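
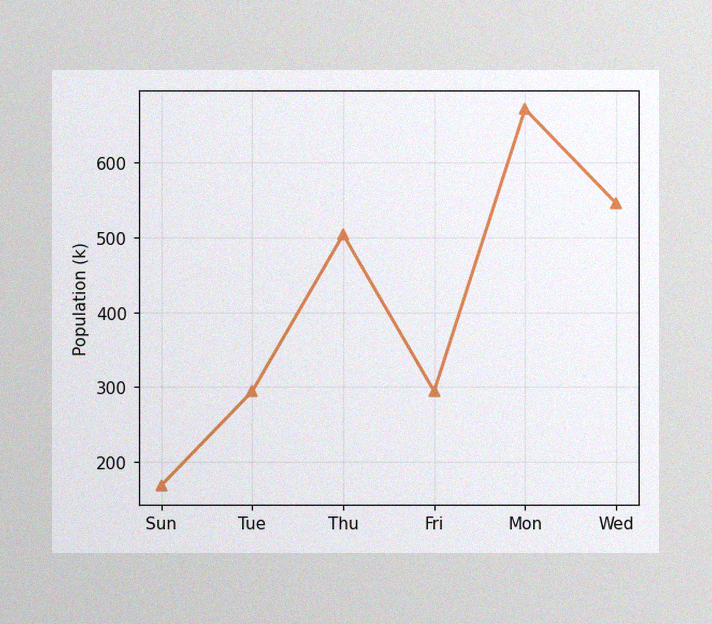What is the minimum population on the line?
168k

The image has some photo noise and uneven lighting. The lowest point is at Sun, and reading across to the y-axis gives 168k.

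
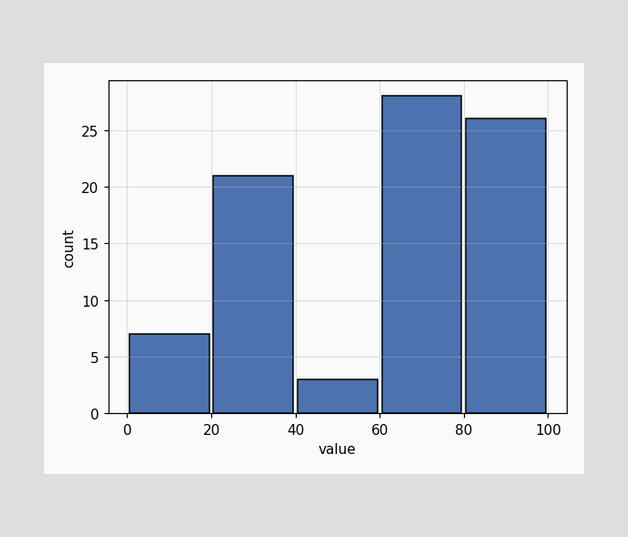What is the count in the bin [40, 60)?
3

The [40, 60) bin has height 3.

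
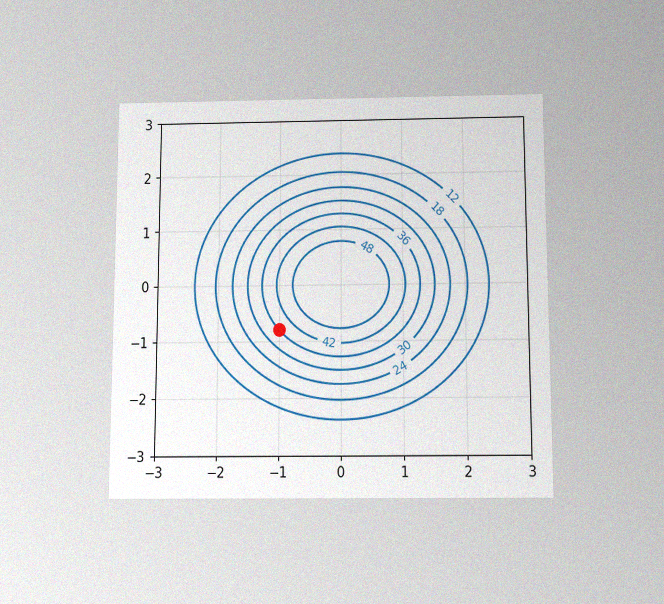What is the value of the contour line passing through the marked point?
36

The chart is viewed slightly from below, with some photo noise. The marked point sits on the contour labelled 36.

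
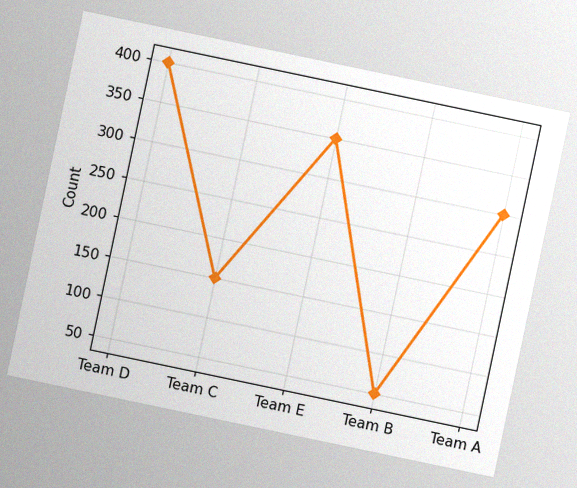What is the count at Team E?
The chart is tilted about 12° clockwise, with some photo noise. At Team E, the line is at 350.

350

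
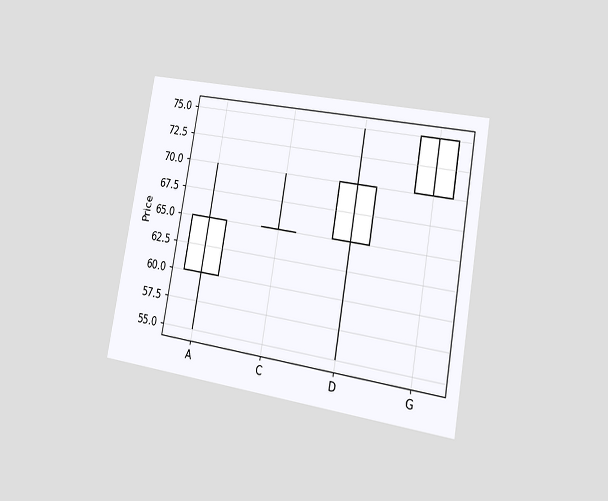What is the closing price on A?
65

The chart is tilted about 10° clockwise and viewed slightly from the right. The A candle closes at 65.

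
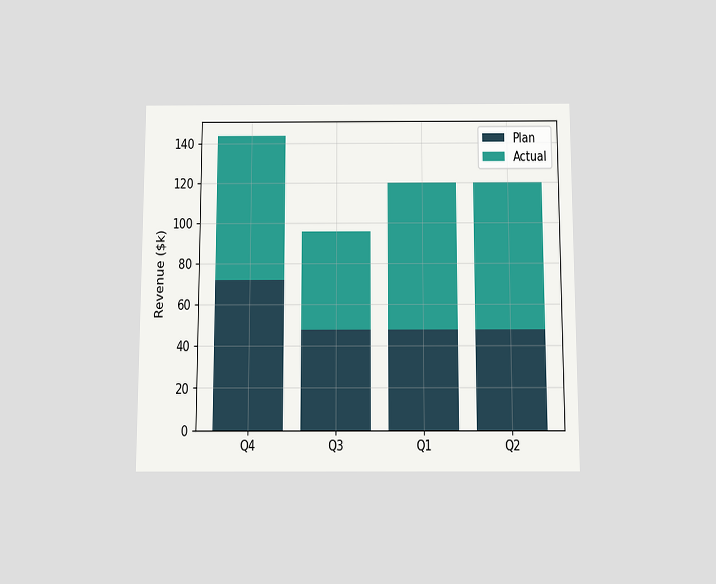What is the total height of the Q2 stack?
$120k

The chart is viewed slightly from below. The Q2 stack's top reaches $120k on the y-axis.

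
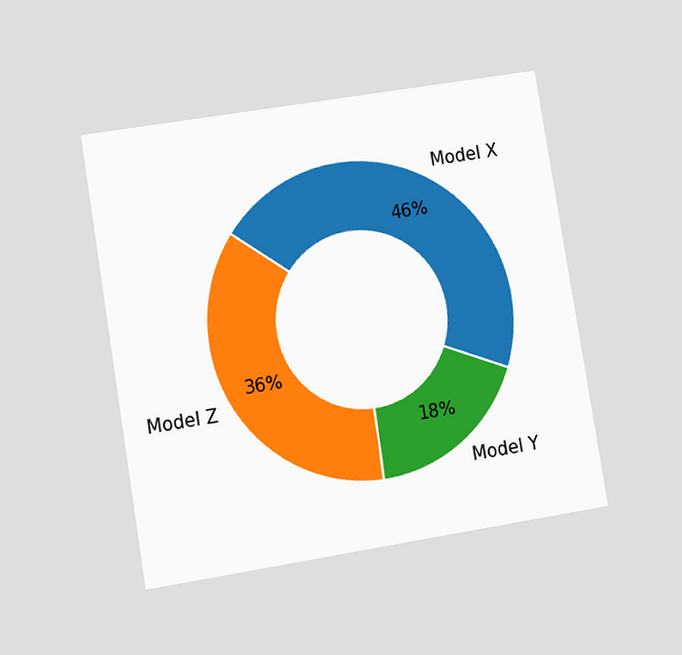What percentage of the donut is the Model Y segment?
The chart is tilted about 9° counter-clockwise and viewed at a slight angle. The Model Y segment takes up 18% of the ring.

18%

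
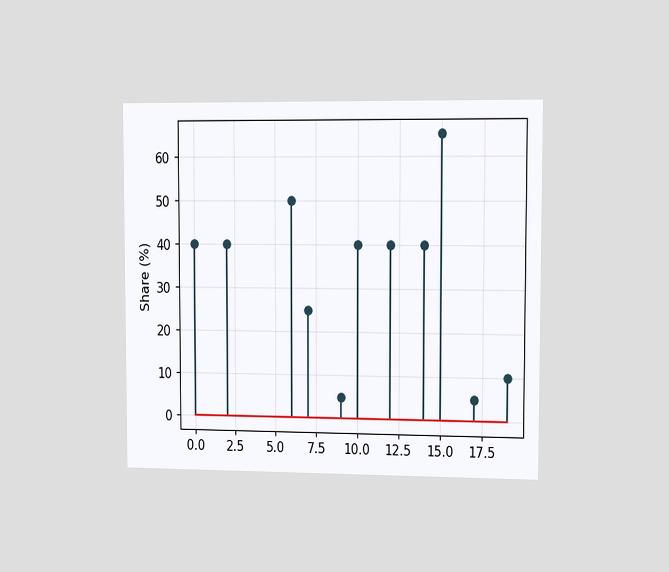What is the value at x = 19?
The chart is viewed slightly from the right. The stem at x=19 reaches 10%.

10%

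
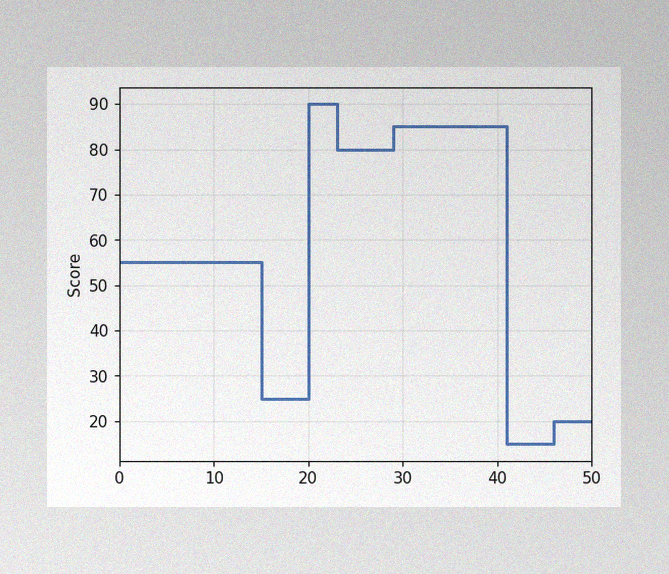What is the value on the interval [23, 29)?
80

The image has some photo noise and uneven lighting. On [23, 29) the step sits at 80.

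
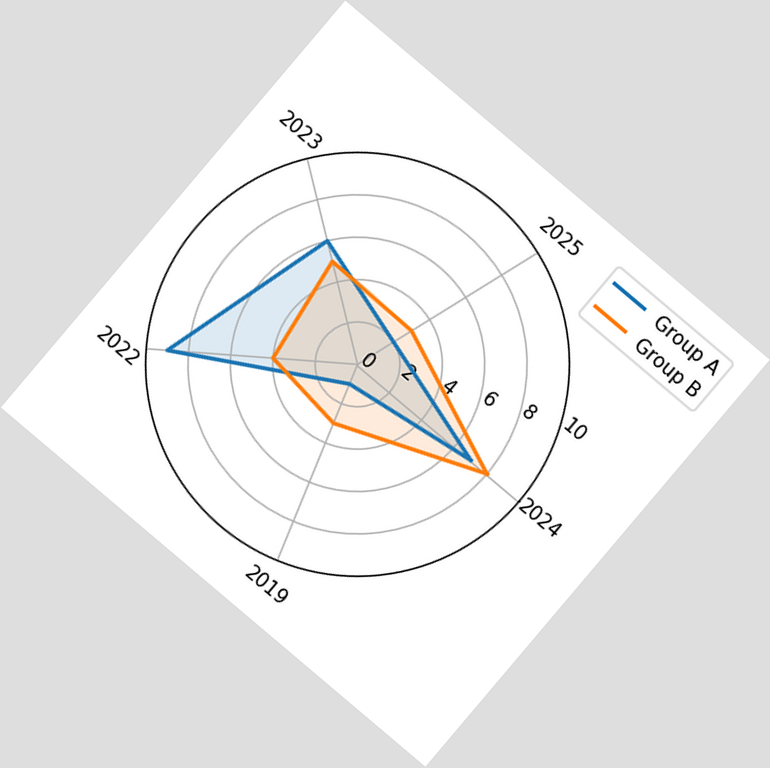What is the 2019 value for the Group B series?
3

The chart is tilted about 40° clockwise. On the 2019 axis, Group B reaches 3.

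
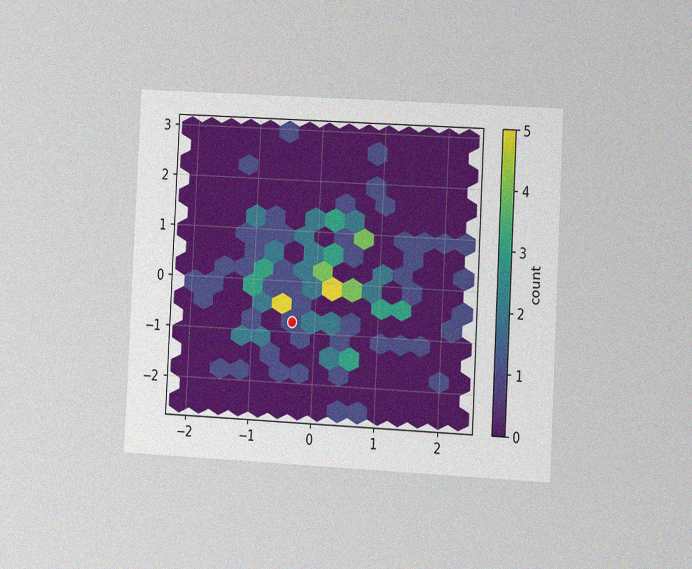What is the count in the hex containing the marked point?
The chart is tilted about 3° clockwise and viewed slightly from the right, with some photo noise. The marked hex reads 1 on the colorbar.

1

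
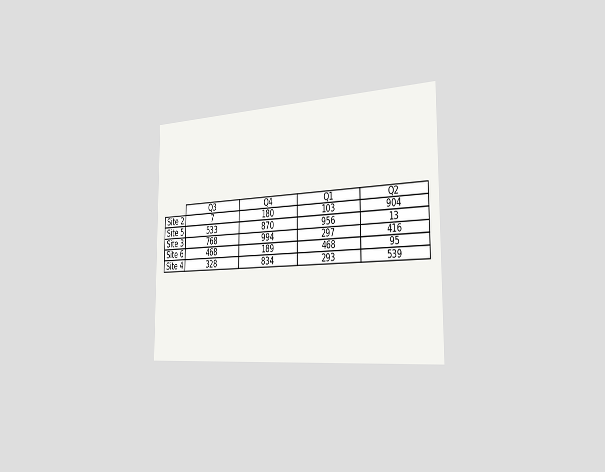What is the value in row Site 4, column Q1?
293

The chart is viewed slightly from the right. The (Site 4, Q1) cell reads 293.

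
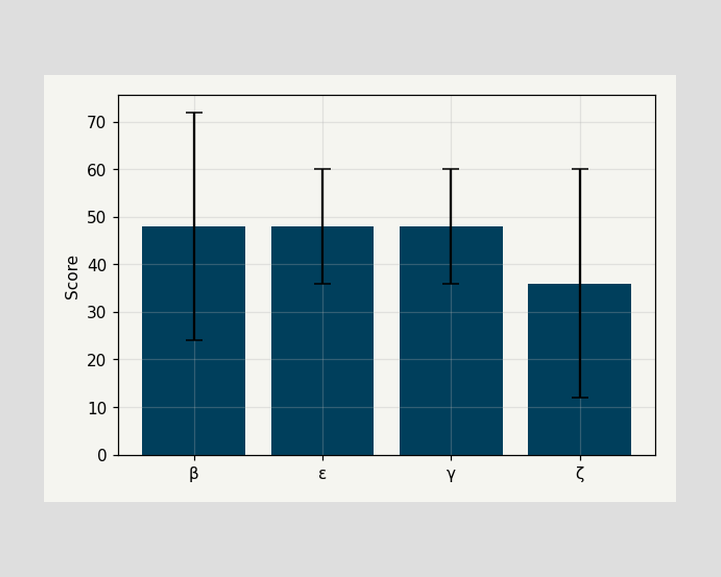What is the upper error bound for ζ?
60

The ζ bar's upper whisker reaches 60.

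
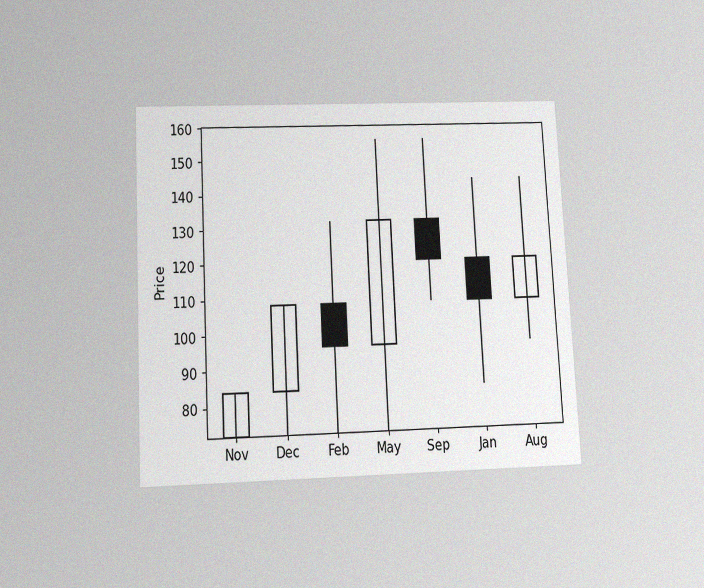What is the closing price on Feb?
The chart is tilted about 3° counter-clockwise and viewed slightly from below, with some photo noise. The Feb candle closes at 96.

96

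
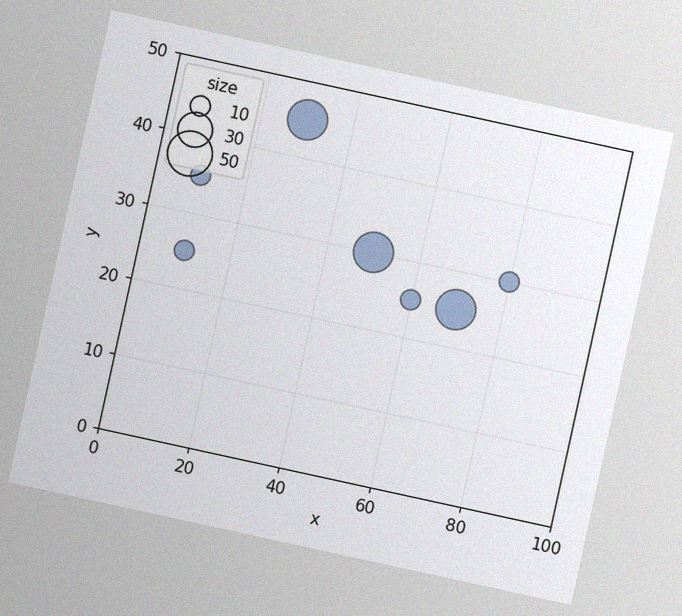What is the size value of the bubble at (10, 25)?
10

The chart is tilted about 12° clockwise, with some photo noise. Matching the bubble at (10, 25) against the size legend gives 10.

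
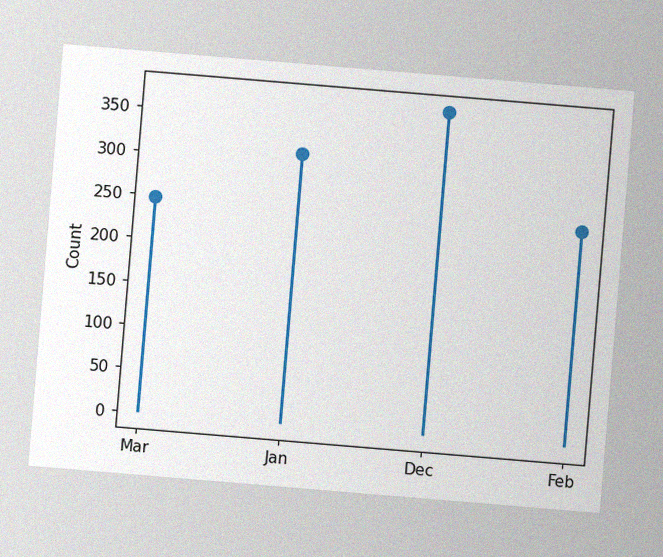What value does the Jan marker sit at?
The chart is tilted about 5° clockwise, with some photo noise. The Jan marker sits at 310.

310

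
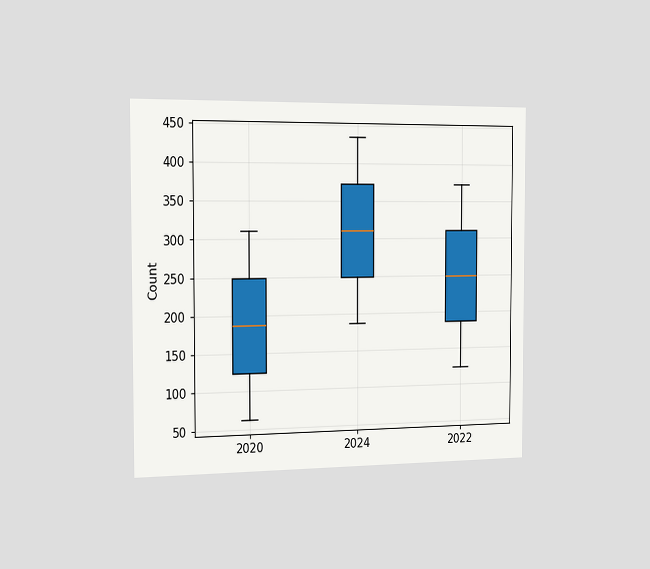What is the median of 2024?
310

The chart is viewed slightly from the left. The median line in the 2024 box sits at 310.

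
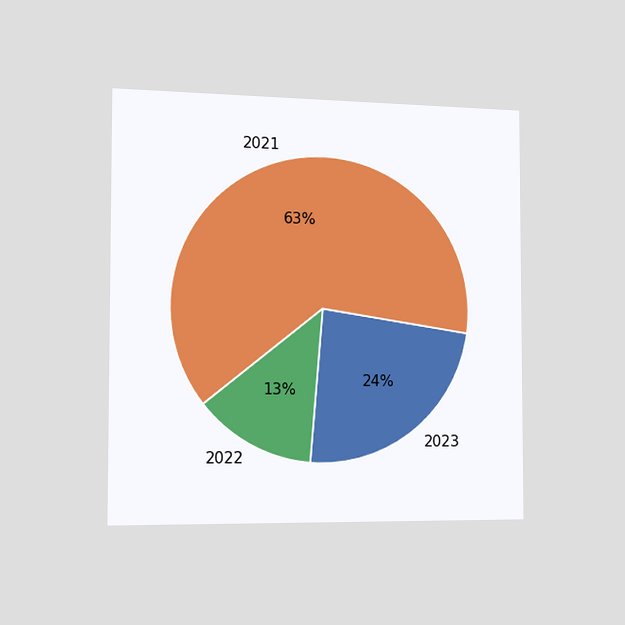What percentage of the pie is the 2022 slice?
13%

The chart is viewed slightly from the left. The 2022 slice takes up 13% of the pie.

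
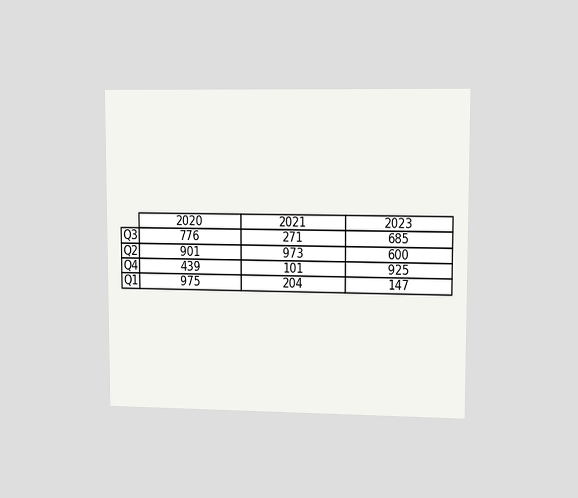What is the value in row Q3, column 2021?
The chart is viewed at a slight angle. The (Q3, 2021) cell reads 271.

271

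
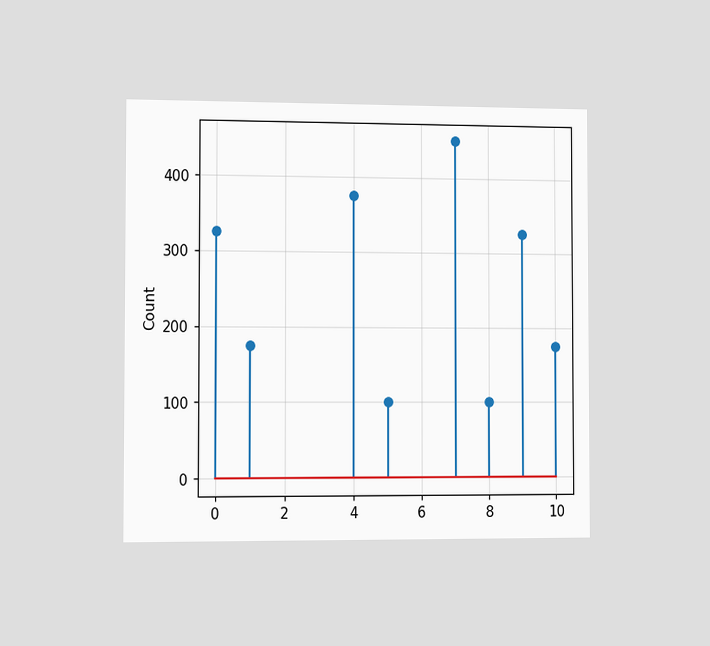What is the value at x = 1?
175

The chart is viewed slightly from the left. The stem at x=1 reaches 175.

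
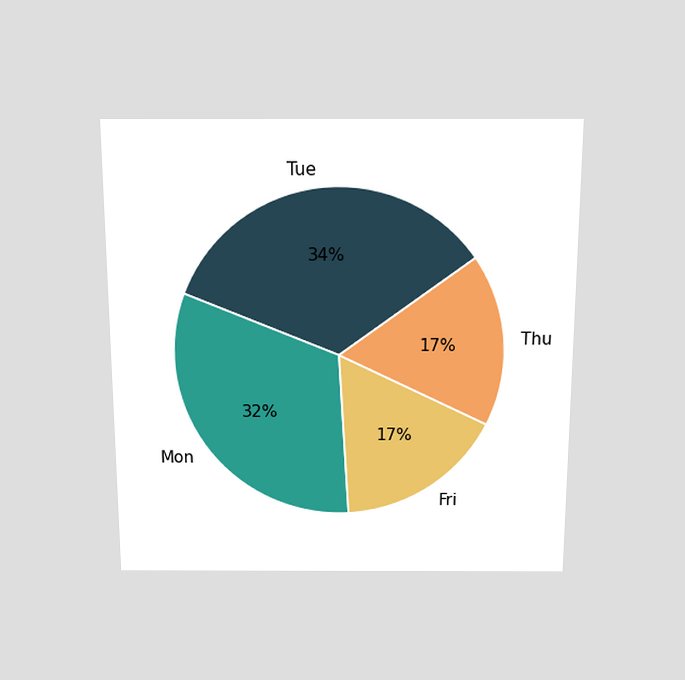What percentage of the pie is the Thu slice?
The chart is viewed slightly from above. The Thu slice takes up 17% of the pie.

17%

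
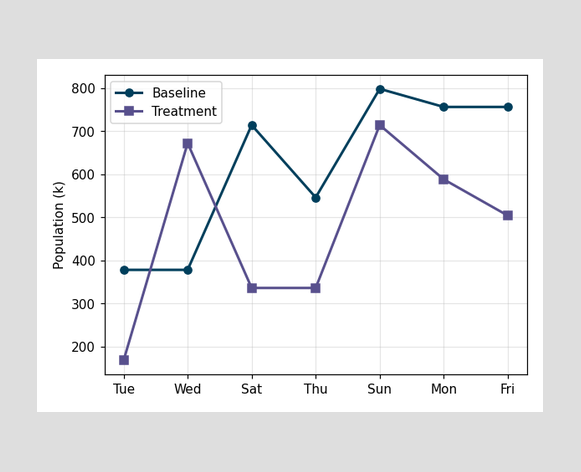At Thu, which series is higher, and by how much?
Baseline, by 210k

At Thu, Baseline sits above the other line by 210k.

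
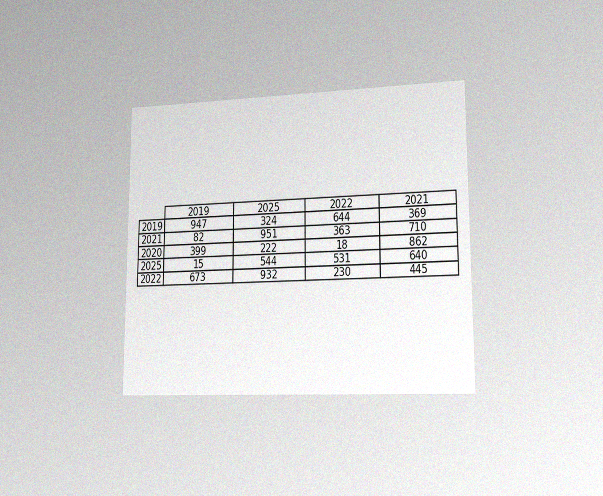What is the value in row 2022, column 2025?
The chart is viewed slightly from the right, with some photo noise. The (2022, 2025) cell reads 932.

932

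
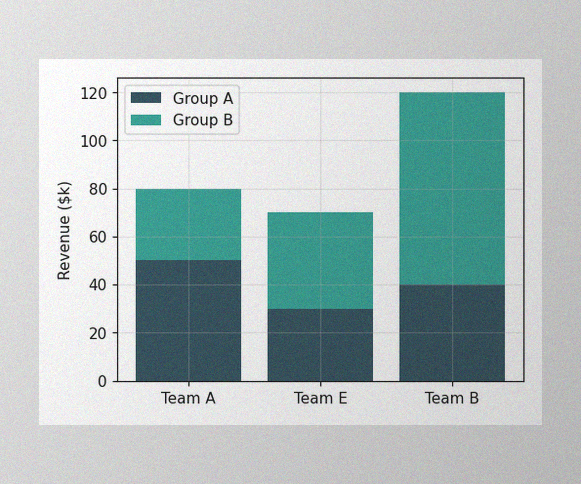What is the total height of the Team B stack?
The image has some photo noise and uneven lighting. The Team B stack's top reaches $120k on the y-axis.

$120k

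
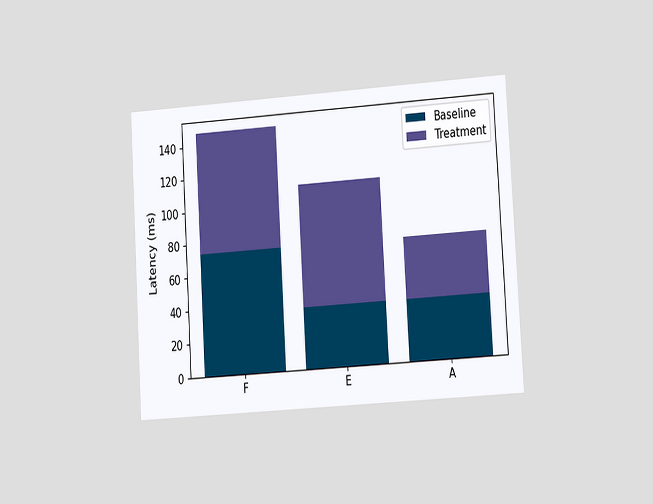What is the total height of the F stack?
148ms

The chart is tilted about 3° counter-clockwise and viewed slightly from the right. The F stack's top reaches 148ms on the y-axis.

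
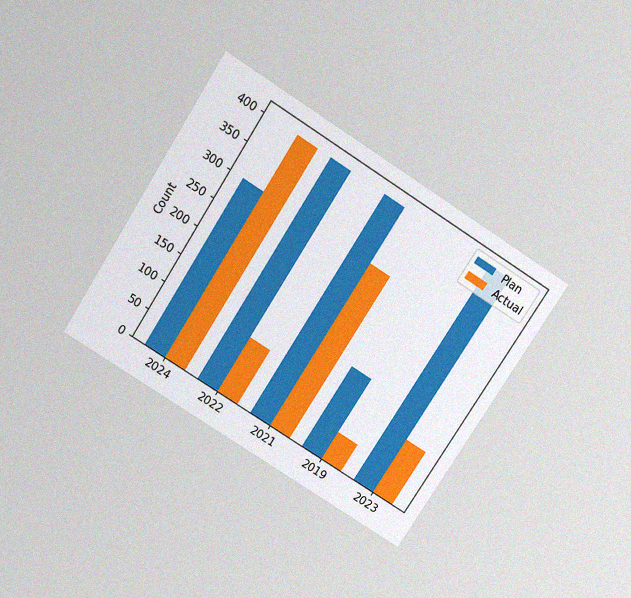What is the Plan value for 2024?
300

The chart is tilted about 33° clockwise and viewed slightly from above, with some photo noise. The Plan bar at 2024 reaches 300 on the y-axis.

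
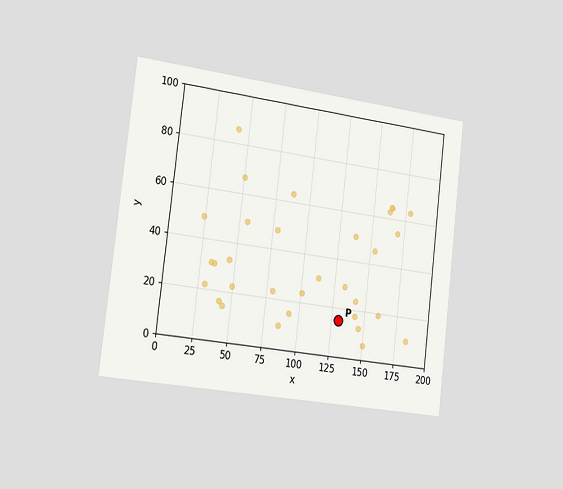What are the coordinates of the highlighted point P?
The chart is tilted about 7° clockwise and viewed slightly from the left. Following the gridlines from P to each axis, P sits at (130, 15).

(130, 15)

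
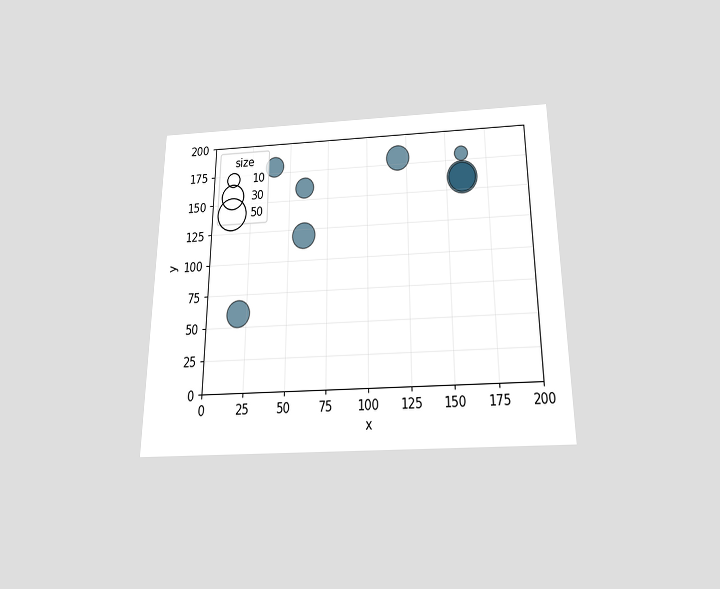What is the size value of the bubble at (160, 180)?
10

The chart is viewed slightly from below. Matching the bubble at (160, 180) against the size legend gives 10.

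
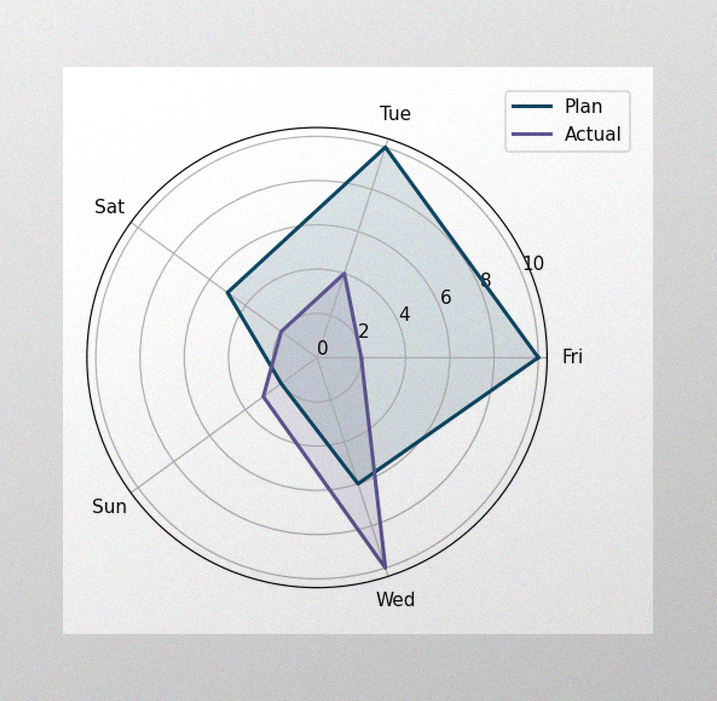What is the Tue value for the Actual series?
The image has some photo noise and uneven lighting. On the Tue axis, Actual reaches 4.

4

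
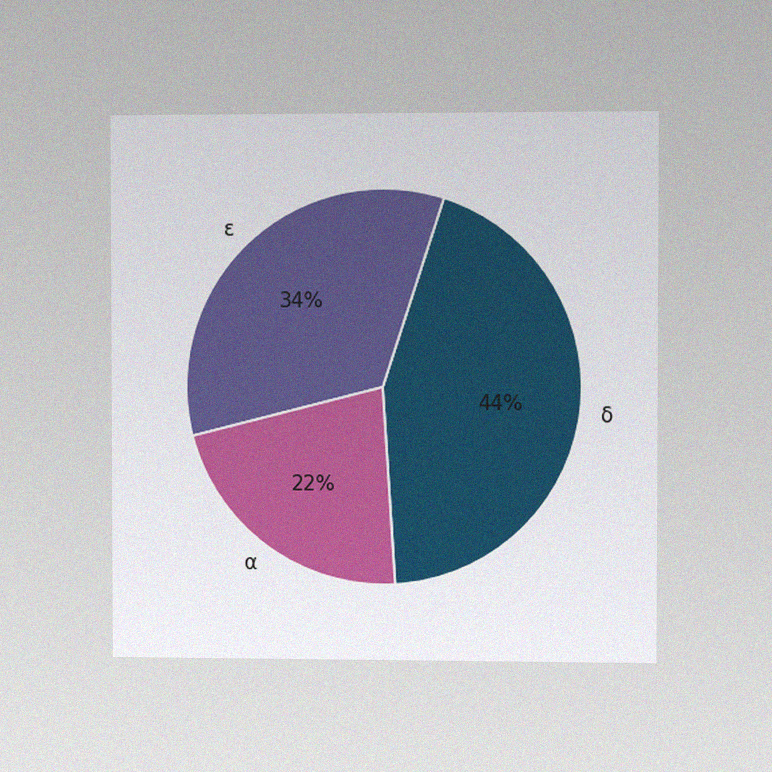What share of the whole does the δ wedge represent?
The chart is viewed at a slight angle, with some photo noise. The δ slice takes up 44% of the pie.

44%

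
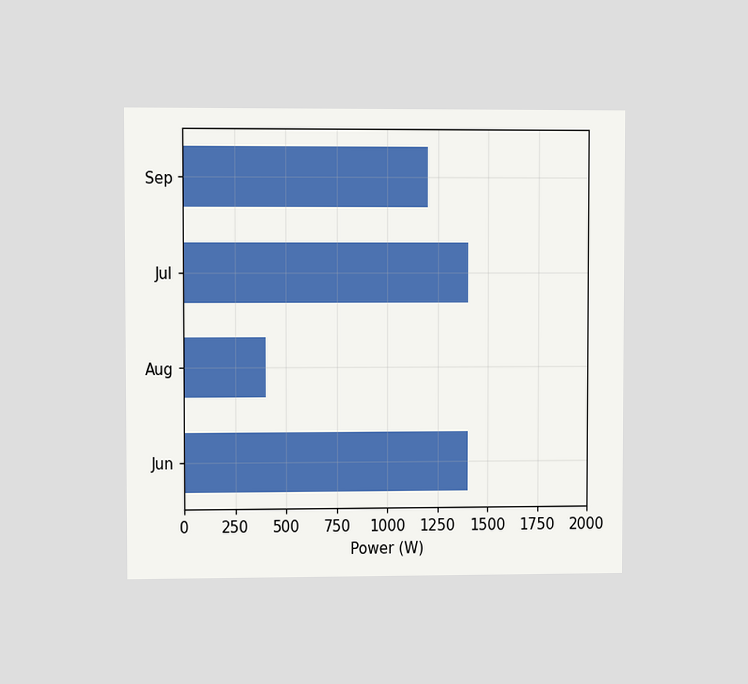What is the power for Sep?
The chart is viewed at a slight angle. Reading along the chart's x-axis, the Sep bar reaches 1200W.

1200W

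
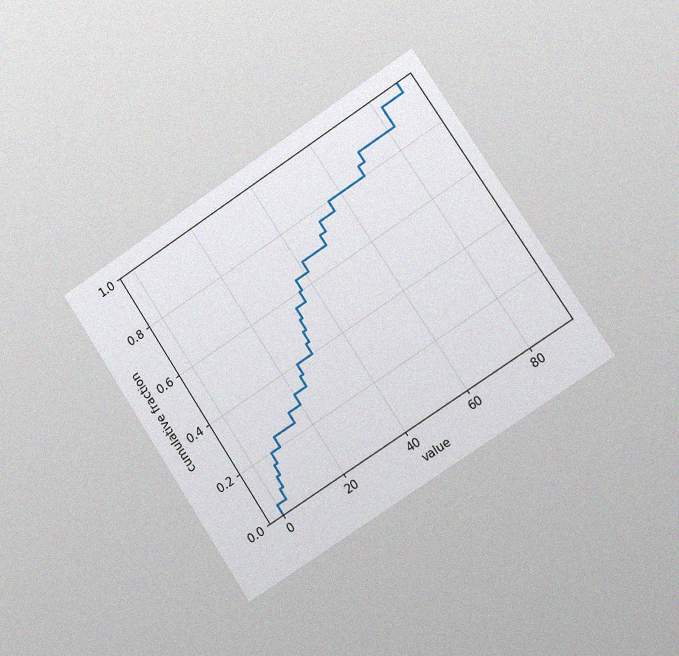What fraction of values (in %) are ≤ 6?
The chart is tilted about 33° counter-clockwise and viewed slightly from the right, with some photo noise. At x=6 the ECDF step is at 20%.

20%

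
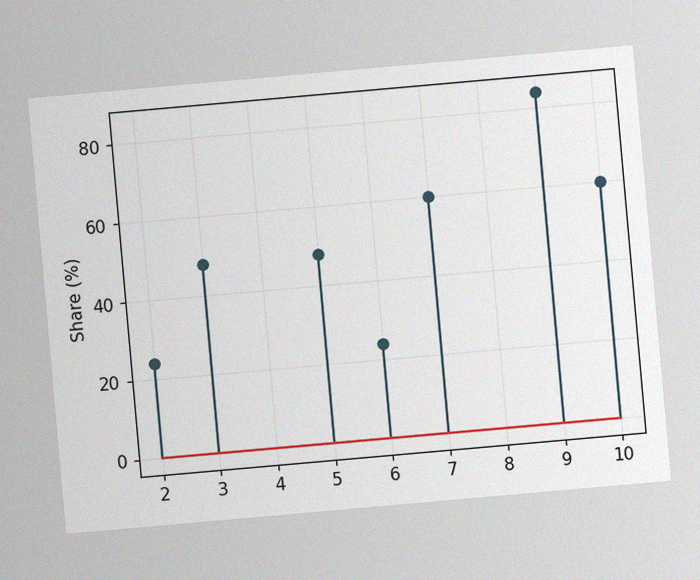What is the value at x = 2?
24%

The chart is tilted about 5° counter-clockwise, with some photo noise. The stem at x=2 reaches 24%.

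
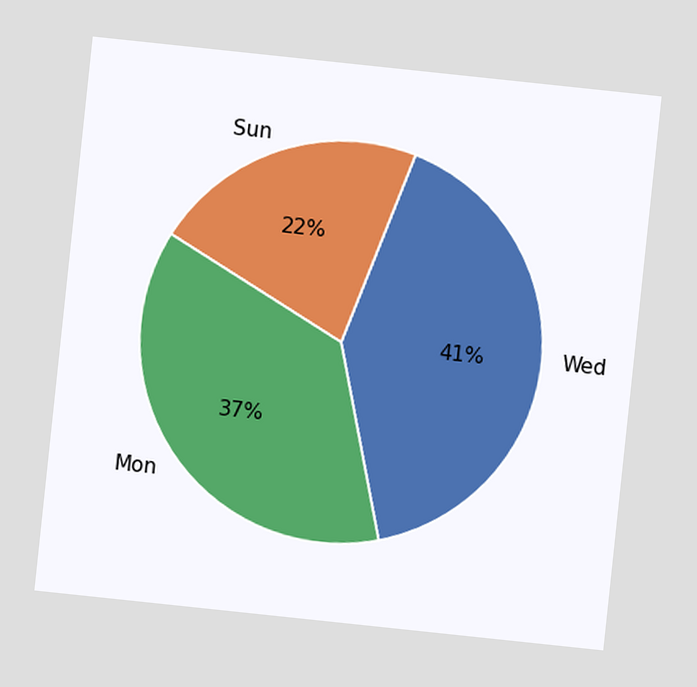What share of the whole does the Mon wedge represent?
37%

The chart is tilted about 6° clockwise. The Mon slice takes up 37% of the pie.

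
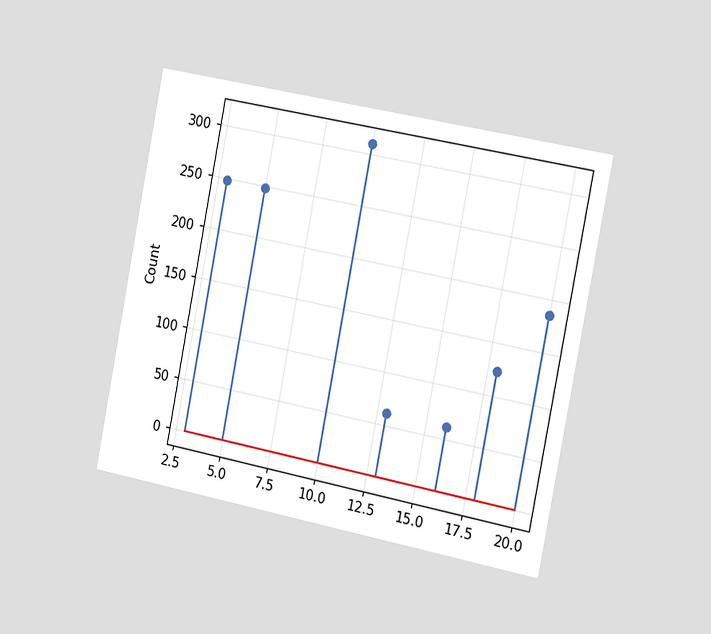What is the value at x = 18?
124

The chart is tilted about 11° clockwise and viewed slightly from the right. The stem at x=18 reaches 124.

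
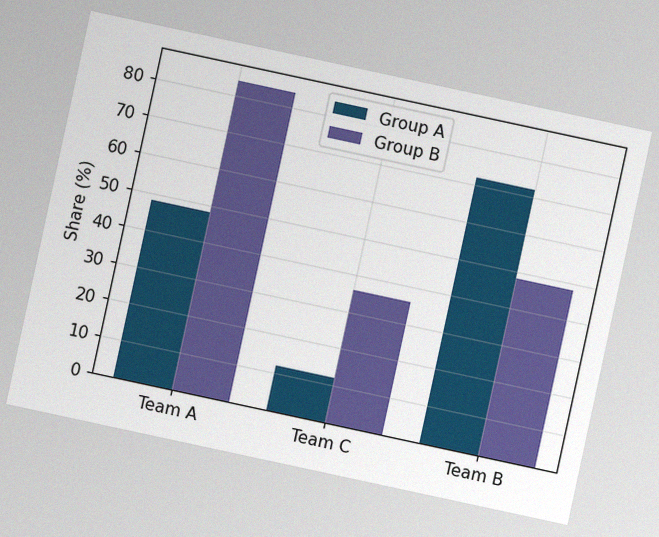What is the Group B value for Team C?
36%

The chart is tilted about 12° clockwise, with some photo noise. The Group B bar at Team C reaches 36% on the y-axis.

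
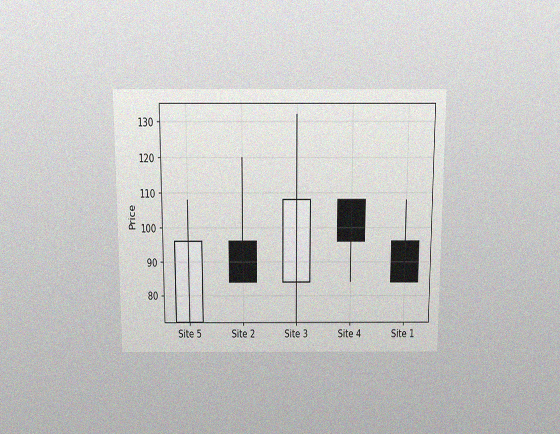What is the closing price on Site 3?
108

The chart is viewed slightly from above, with some photo noise. The Site 3 candle closes at 108.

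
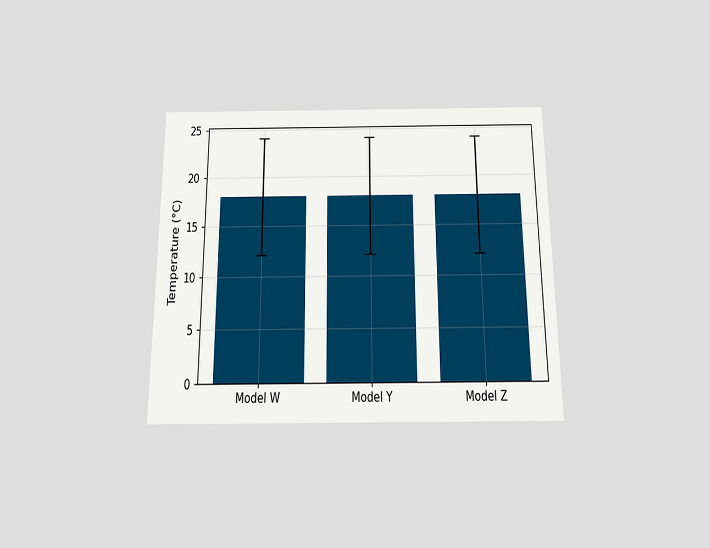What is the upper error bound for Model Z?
24°C

The chart is viewed slightly from below. The Model Z bar's upper whisker reaches 24°C.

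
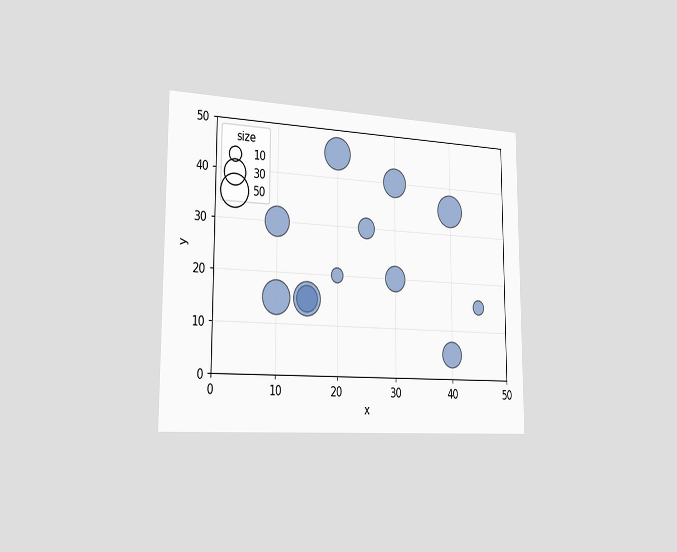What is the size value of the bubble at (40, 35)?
50

The chart is viewed slightly from the left. Matching the bubble at (40, 35) against the size legend gives 50.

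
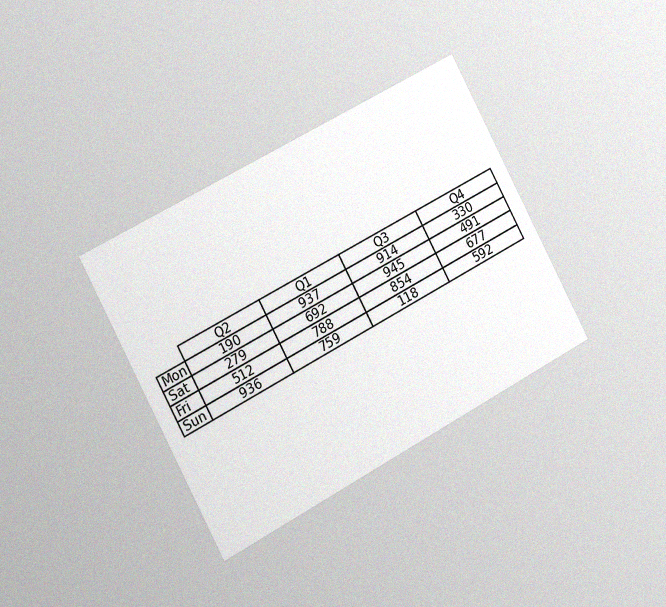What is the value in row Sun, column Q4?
The chart is tilted about 28° counter-clockwise and viewed at a slight angle, with some photo noise. The (Sun, Q4) cell reads 592.

592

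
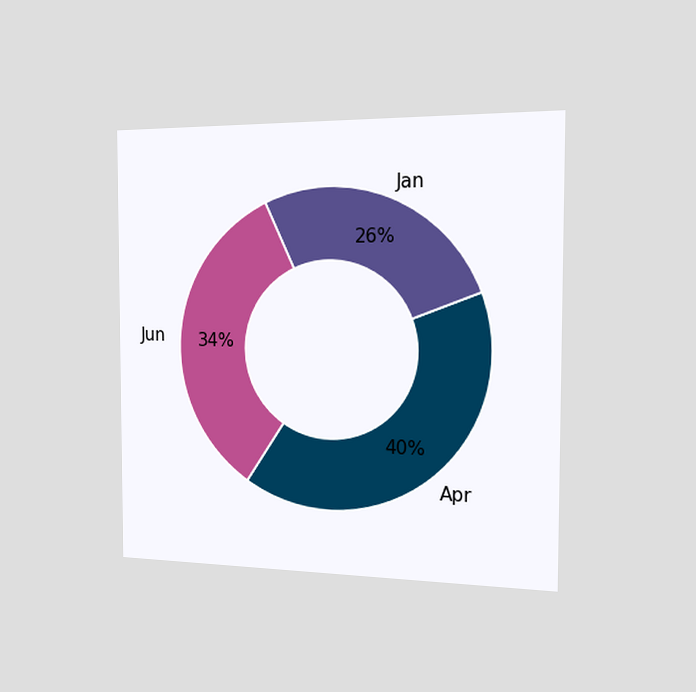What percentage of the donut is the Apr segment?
40%

The chart is viewed slightly from the right. The Apr segment takes up 40% of the ring.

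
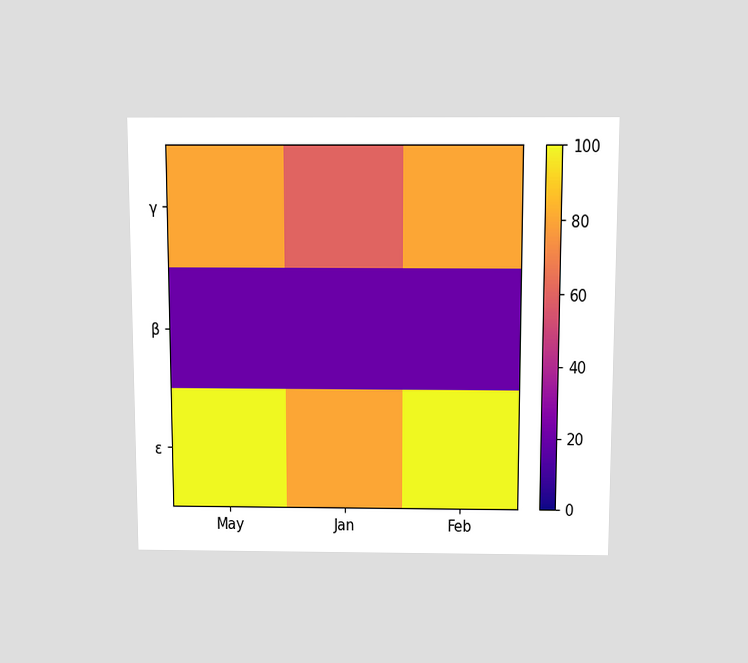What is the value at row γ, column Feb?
80

The chart is viewed slightly from above. Matching cell (γ, Feb) against the colorbar gives 80.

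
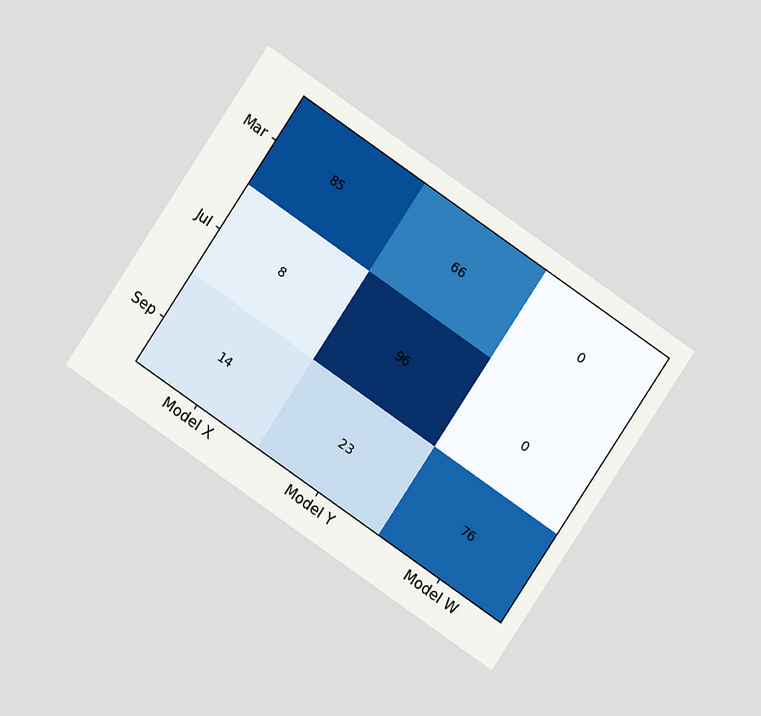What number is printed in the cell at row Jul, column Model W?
0

The chart is tilted about 34° clockwise and viewed at a slight angle. The (Jul, Model W) cell reads 0.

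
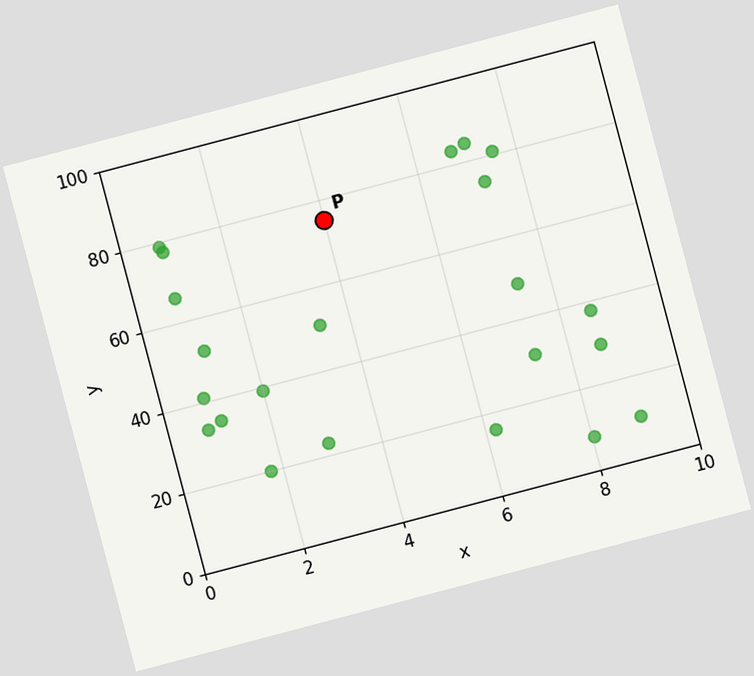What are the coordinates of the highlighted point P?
The chart is tilted about 15° counter-clockwise. Following the gridlines from P to each axis, P sits at (4, 75).

(4, 75)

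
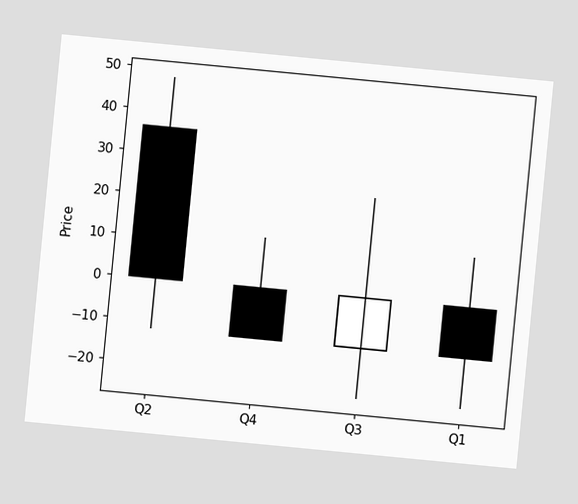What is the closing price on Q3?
The chart is tilted about 5° clockwise. The Q3 candle closes at 0.

0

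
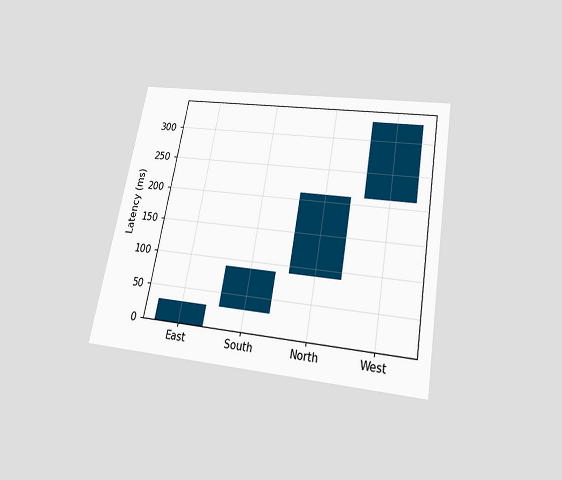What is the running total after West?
330ms

The chart is tilted about 10° clockwise and viewed slightly from below. After West the running total reaches 330ms.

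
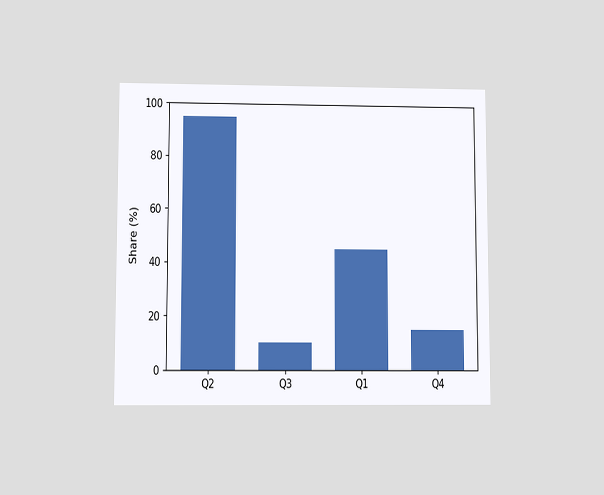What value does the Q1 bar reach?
45%

The chart is viewed slightly from below. Reading along the chart's y-axis, the Q1 bar reaches 45%.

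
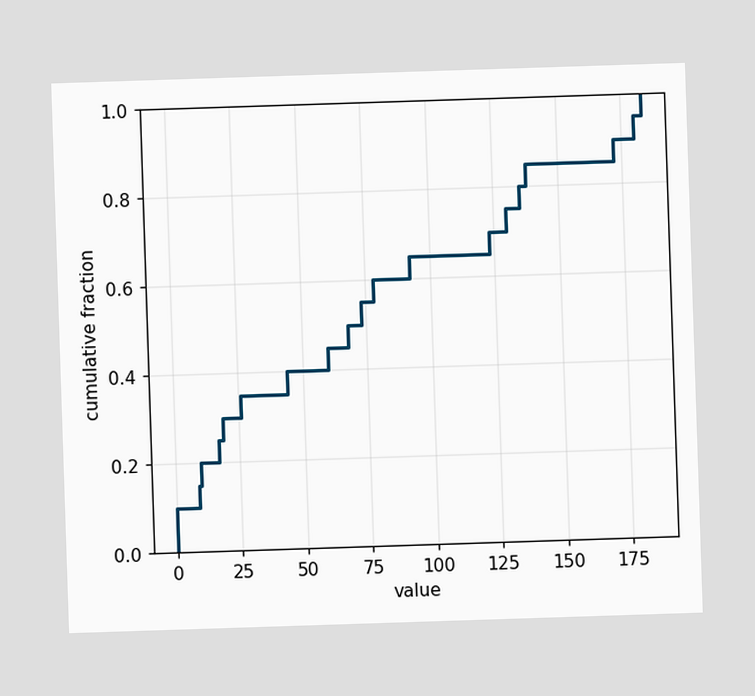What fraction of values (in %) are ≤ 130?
At x=130 the ECDF step is at 75%.

75%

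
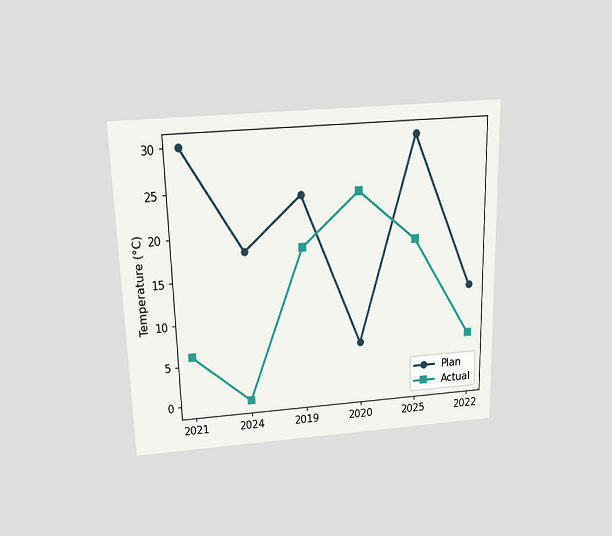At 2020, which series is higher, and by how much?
Actual, by 18°C

The chart is viewed slightly from above. At 2020, Actual sits above the other line by 18°C.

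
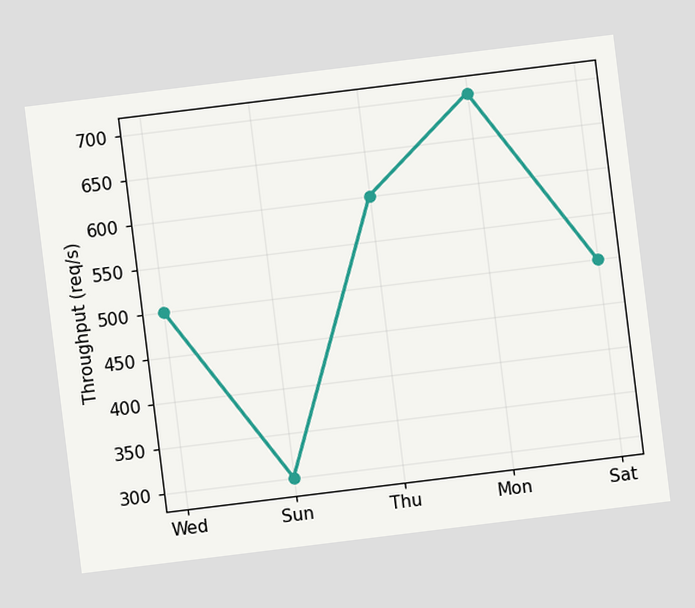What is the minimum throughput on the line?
The chart is tilted about 7° counter-clockwise. The lowest point is at Sun, and reading across to the y-axis gives 300req/s.

300req/s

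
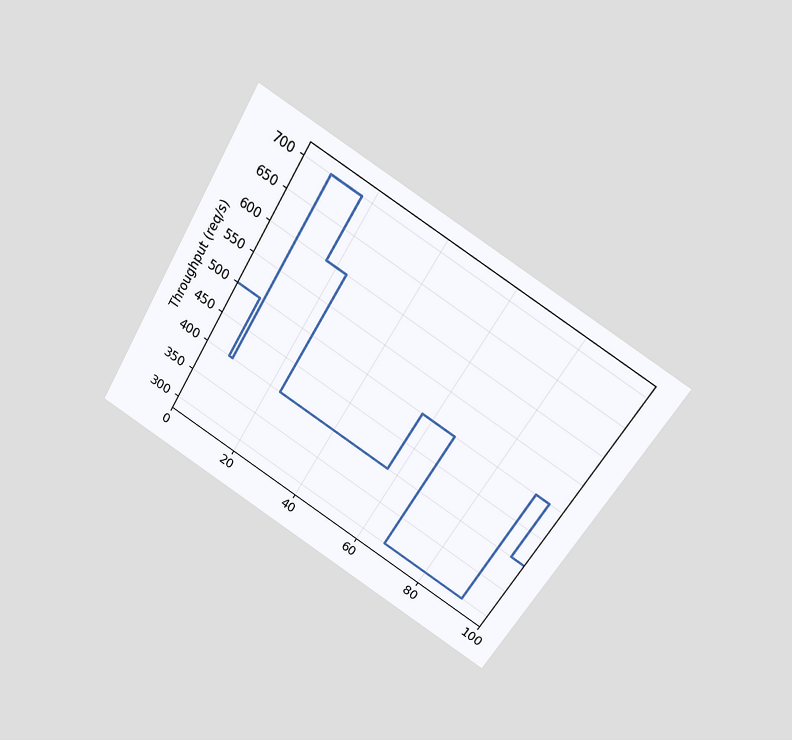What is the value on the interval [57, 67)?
The chart is tilted about 31° clockwise and viewed slightly from above. On [57, 67) the step sits at 500req/s.

500req/s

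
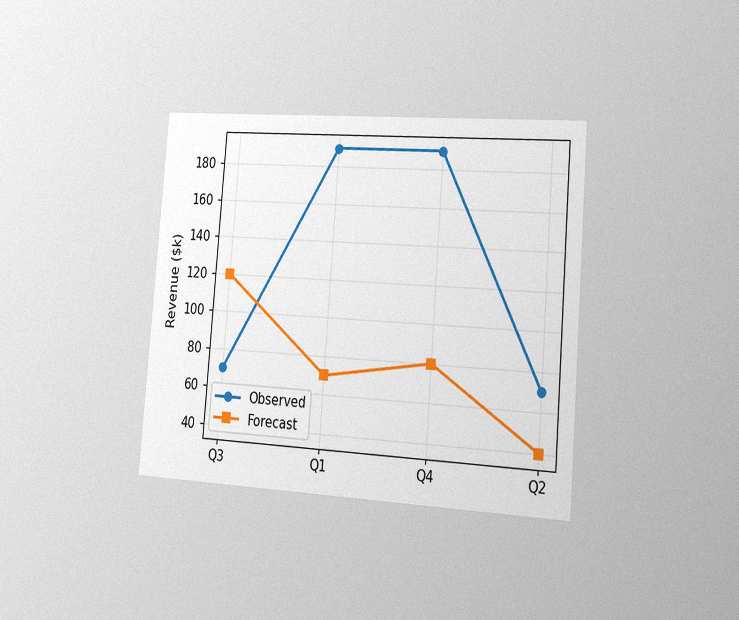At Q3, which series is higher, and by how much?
Forecast, by $50k

The chart is tilted about 5° clockwise and viewed slightly from the right, with some photo noise. At Q3, Forecast sits above the other line by $50k.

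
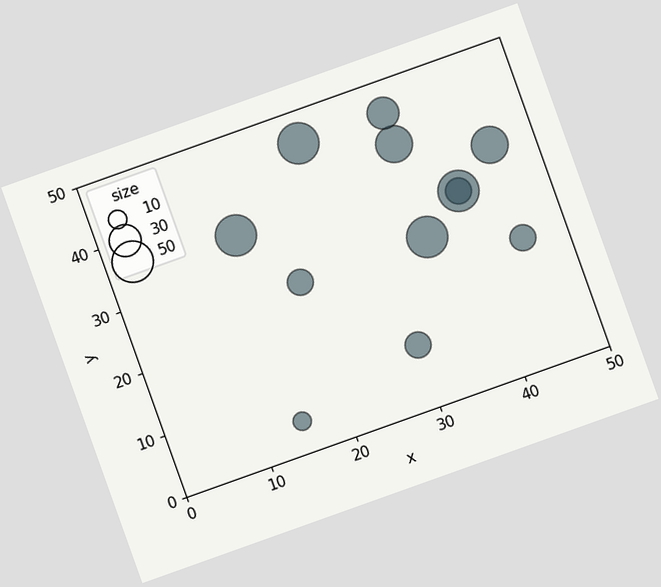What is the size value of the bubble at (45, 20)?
20

The chart is tilted about 20° counter-clockwise. Matching the bubble at (45, 20) against the size legend gives 20.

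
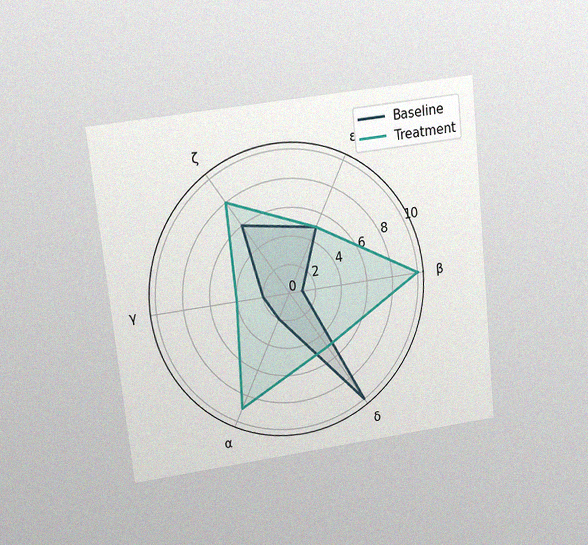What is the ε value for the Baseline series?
5

The chart is tilted about 6° counter-clockwise and viewed at a slight angle, with some photo noise. On the ε axis, Baseline reaches 5.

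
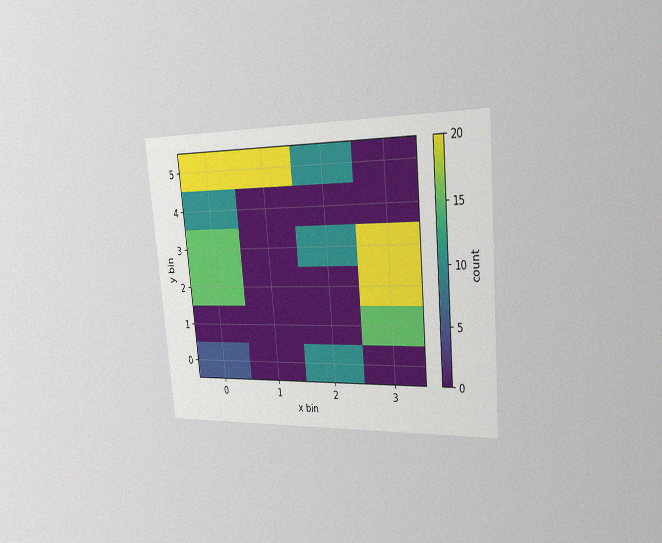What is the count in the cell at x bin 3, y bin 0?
The chart is tilted about 5° counter-clockwise and viewed slightly from the right, with some photo noise. Matching the cell (3, 0) against the colorbar gives 0.

0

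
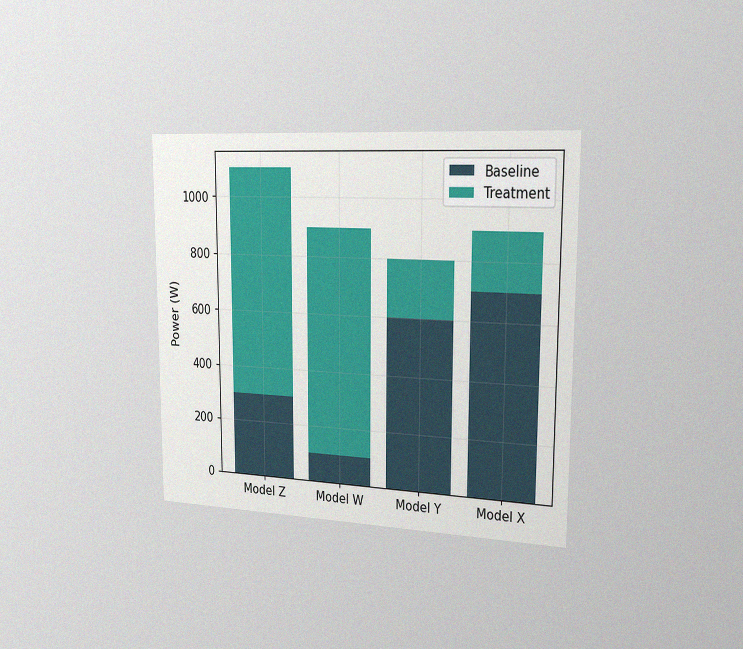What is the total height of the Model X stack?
900W

The chart is viewed slightly from the right, with some photo noise. The Model X stack's top reaches 900W on the y-axis.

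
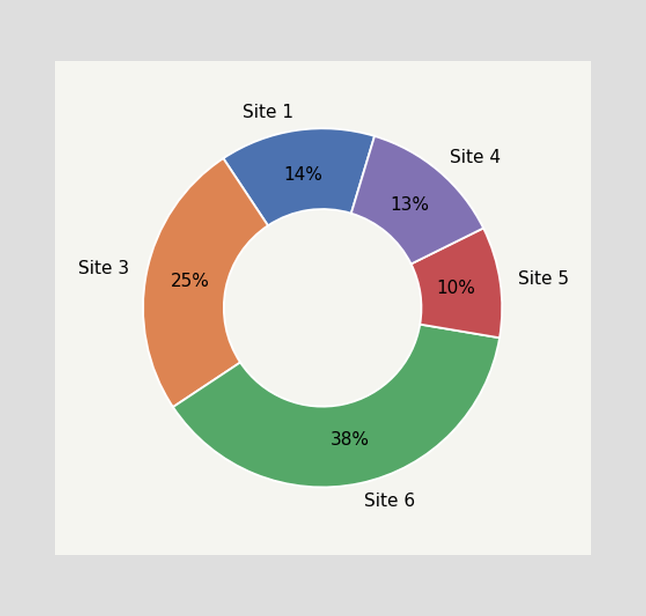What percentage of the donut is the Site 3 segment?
The Site 3 segment takes up 25% of the ring.

25%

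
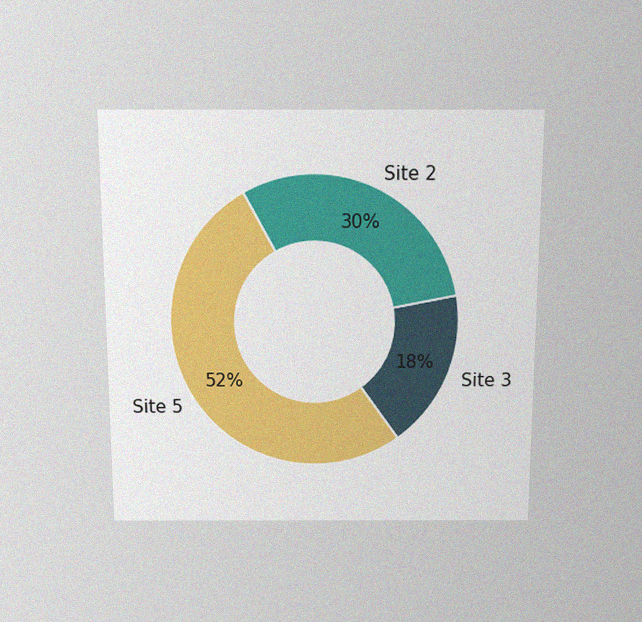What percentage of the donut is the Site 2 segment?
The chart is viewed slightly from above, with some photo noise. The Site 2 segment takes up 30% of the ring.

30%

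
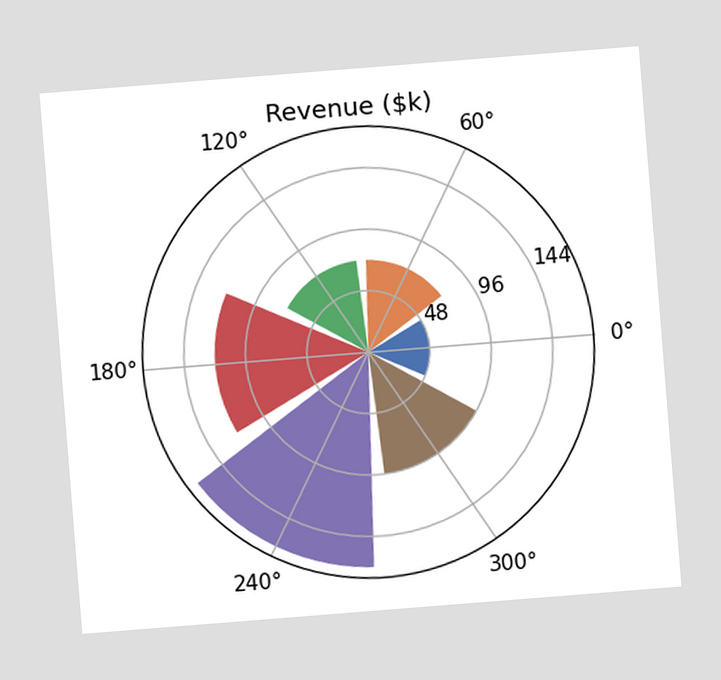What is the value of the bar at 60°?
The chart is tilted about 5° counter-clockwise. The bar at 60° reaches $72k on the radial axis.

$72k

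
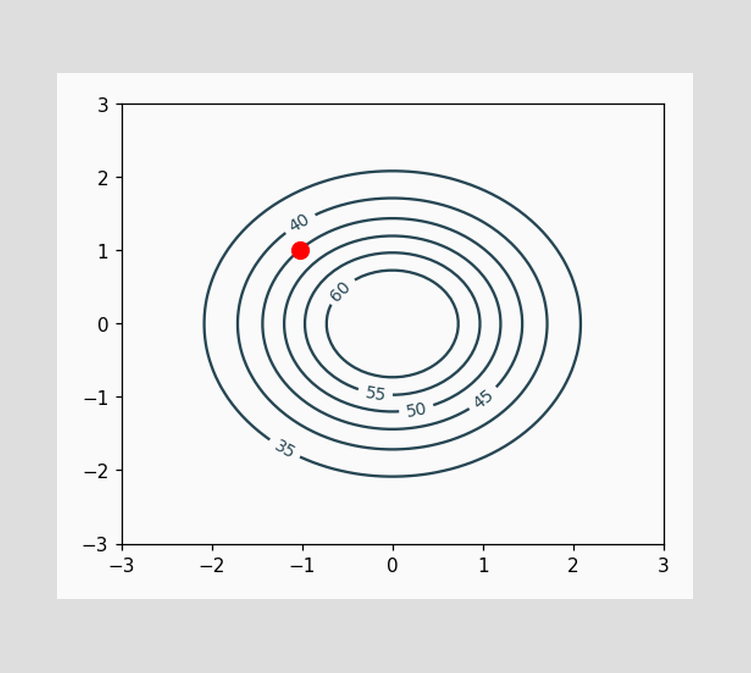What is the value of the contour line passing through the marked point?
The marked point sits on the contour labelled 45.

45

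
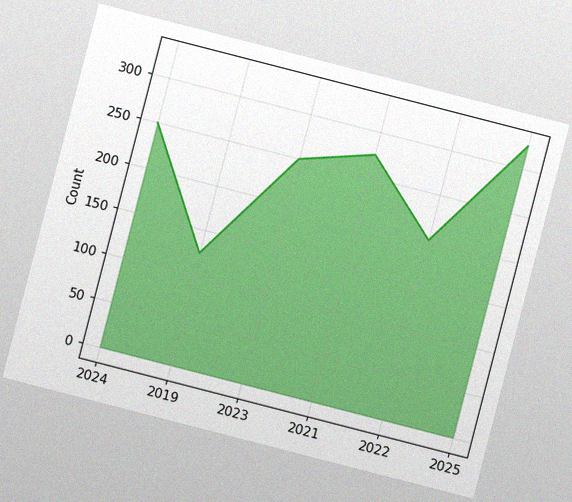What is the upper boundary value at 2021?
275

The chart is tilted about 14° clockwise, with some photo noise. At 2021 the upper boundary is at 275.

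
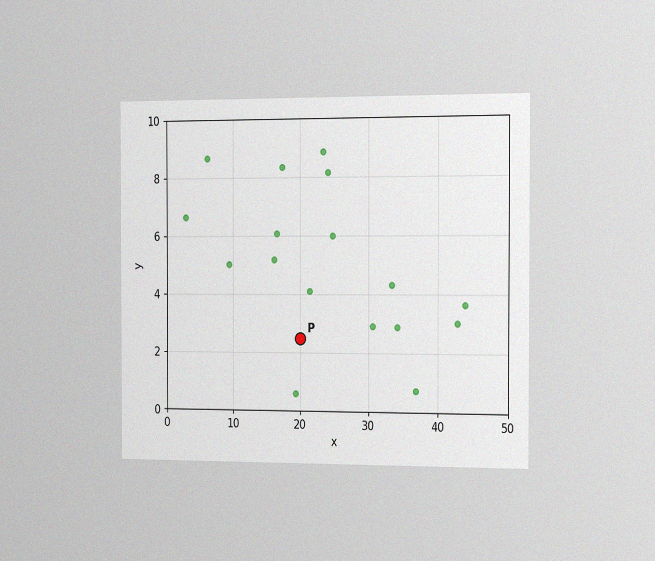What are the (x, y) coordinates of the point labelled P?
(20, 2.5)

The chart is viewed slightly from the right, with some photo noise. Following the gridlines from P to each axis, P sits at (20, 2.5).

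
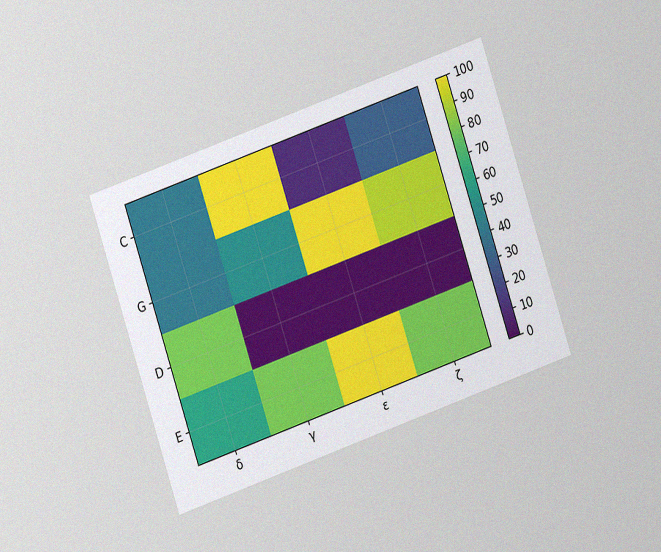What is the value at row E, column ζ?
The chart is tilted about 19° counter-clockwise and viewed at a slight angle, with some photo noise. Matching cell (E, ζ) against the colorbar gives 80.

80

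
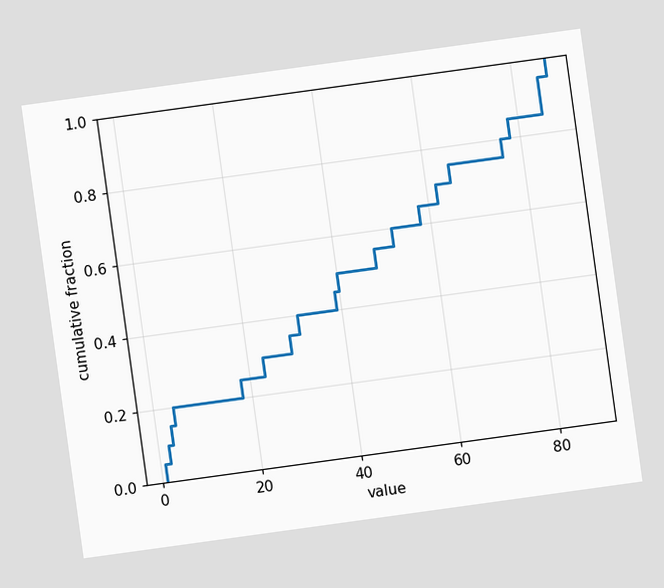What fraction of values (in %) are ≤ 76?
The chart is tilted about 8° counter-clockwise. At x=76 the ECDF step is at 80%.

80%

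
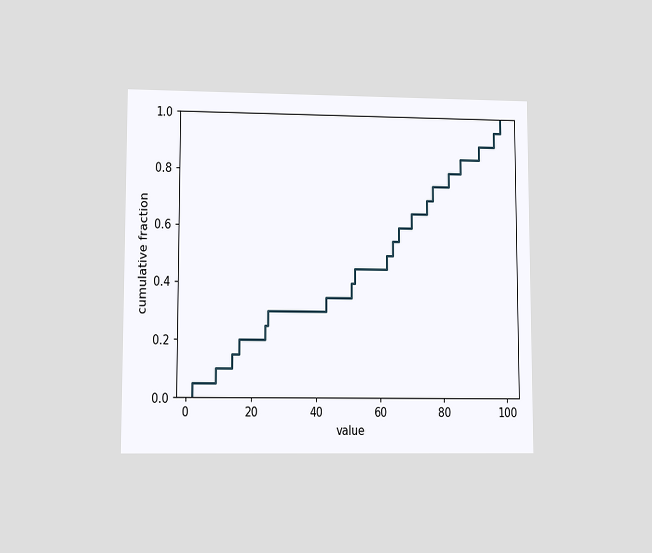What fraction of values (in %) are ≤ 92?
90%

The chart is viewed at a slight angle. At x=92 the ECDF step is at 90%.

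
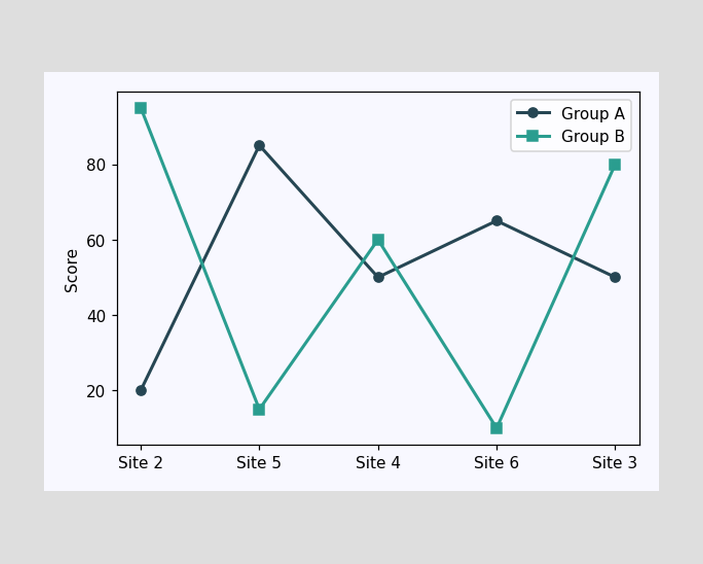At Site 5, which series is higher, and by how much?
Group A, by 70

At Site 5, Group A sits above the other line by 70.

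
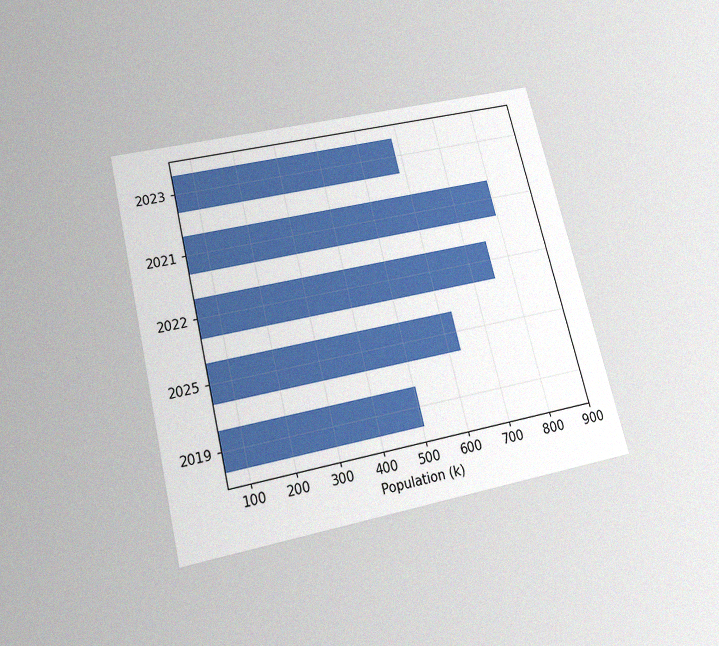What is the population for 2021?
The chart is tilted about 14° counter-clockwise and viewed slightly from below, with some photo noise. Reading along the chart's x-axis, the 2021 bar reaches 798k.

798k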